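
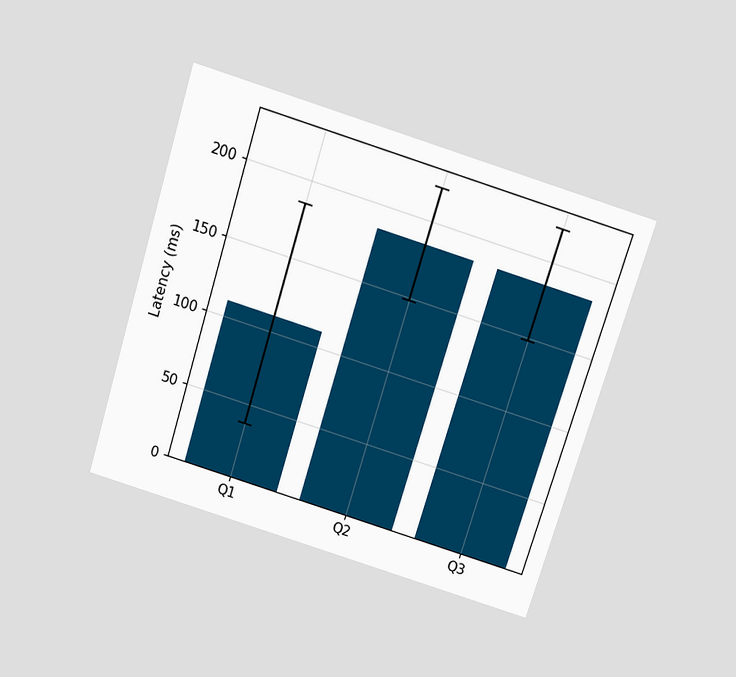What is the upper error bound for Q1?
The chart is tilted about 17° clockwise and viewed slightly from above. The Q1 bar's upper whisker reaches 185ms.

185ms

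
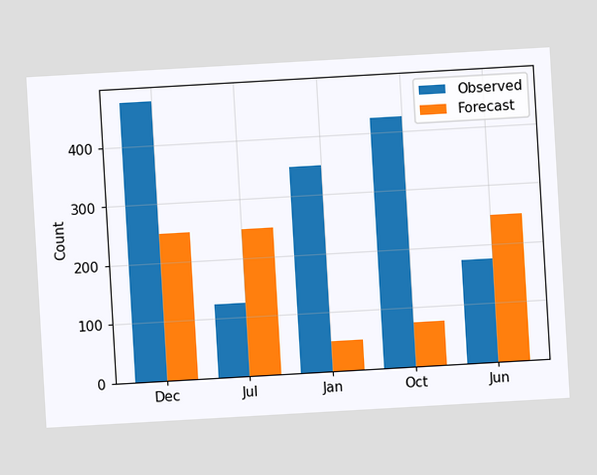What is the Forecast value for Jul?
The chart is tilted about 3° counter-clockwise. The Forecast bar at Jul reaches 250 on the y-axis.

250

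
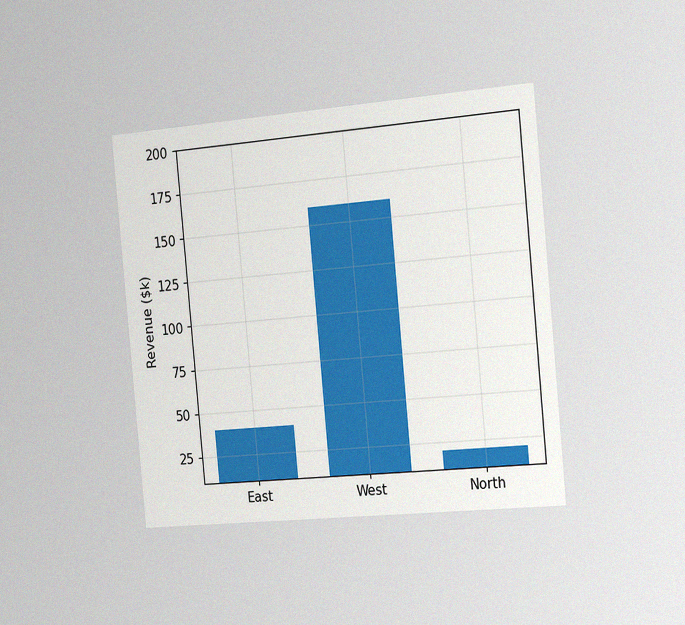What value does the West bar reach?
$160k

The chart is tilted about 5° counter-clockwise and viewed slightly from the right, with some photo noise. Reading along the chart's y-axis, the West bar reaches $160k.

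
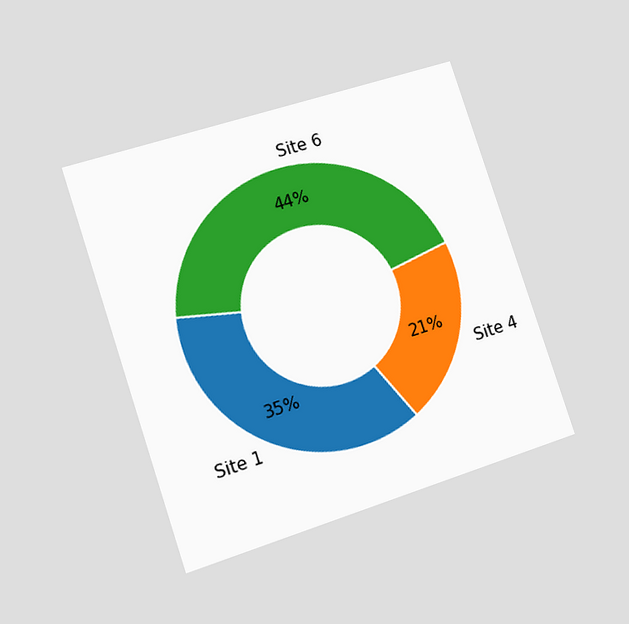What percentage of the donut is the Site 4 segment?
21%

The chart is tilted about 18° counter-clockwise and viewed at a slight angle. The Site 4 segment takes up 21% of the ring.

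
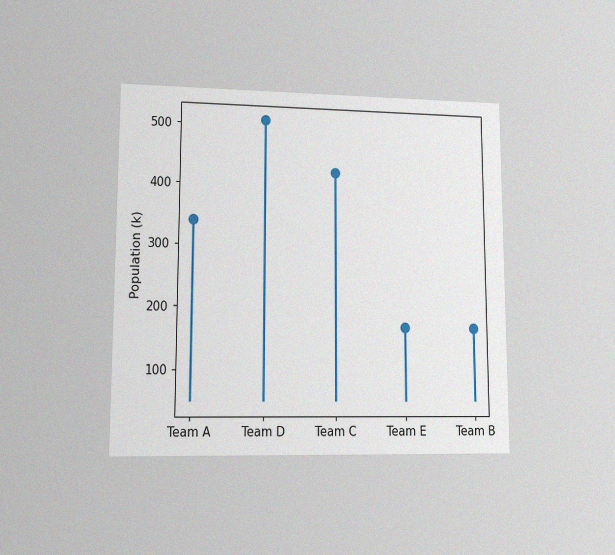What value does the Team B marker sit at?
170k

The chart is viewed at a slight angle, with some photo noise. The Team B marker sits at 170k.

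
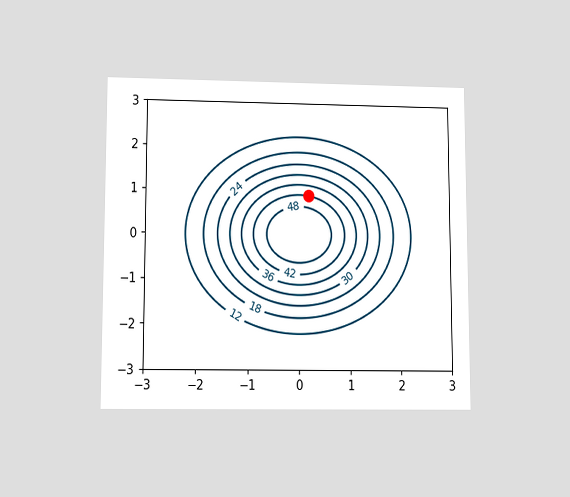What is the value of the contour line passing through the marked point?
The chart is viewed slightly from below. The marked point sits on the contour labelled 42.

42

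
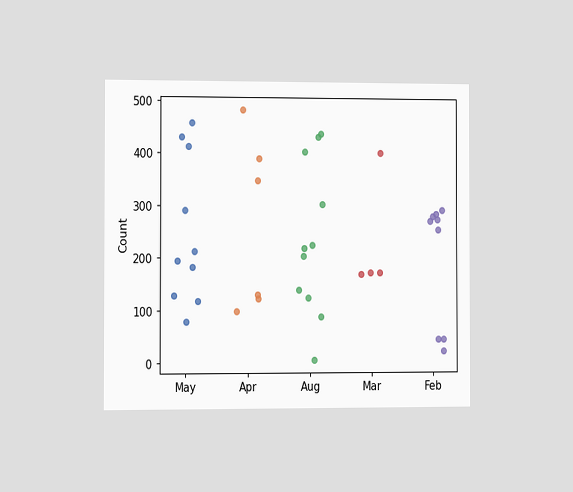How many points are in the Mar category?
4

The chart is viewed slightly from the left. Counting the markers in the Mar column gives 4.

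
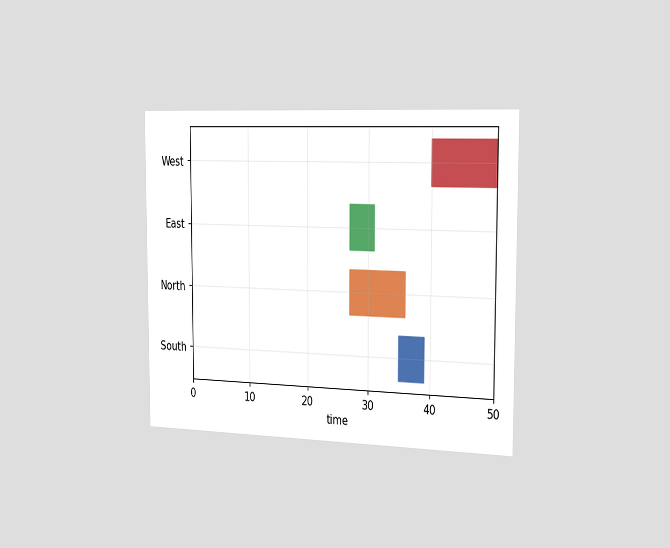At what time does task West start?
40

The chart is viewed slightly from the right. The West bar begins at t=40.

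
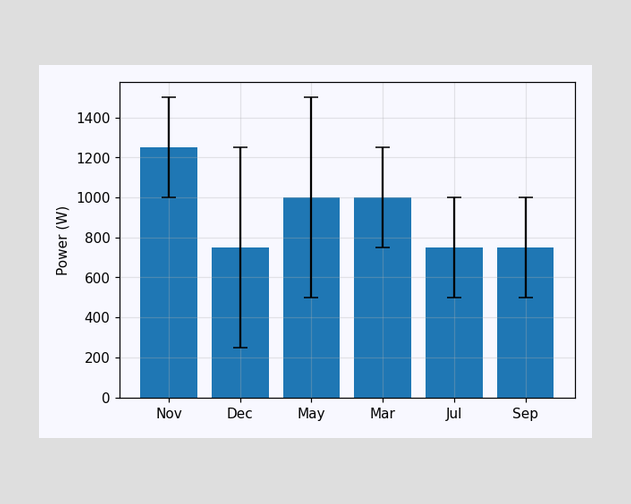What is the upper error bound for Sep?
1000W

The Sep bar's upper whisker reaches 1000W.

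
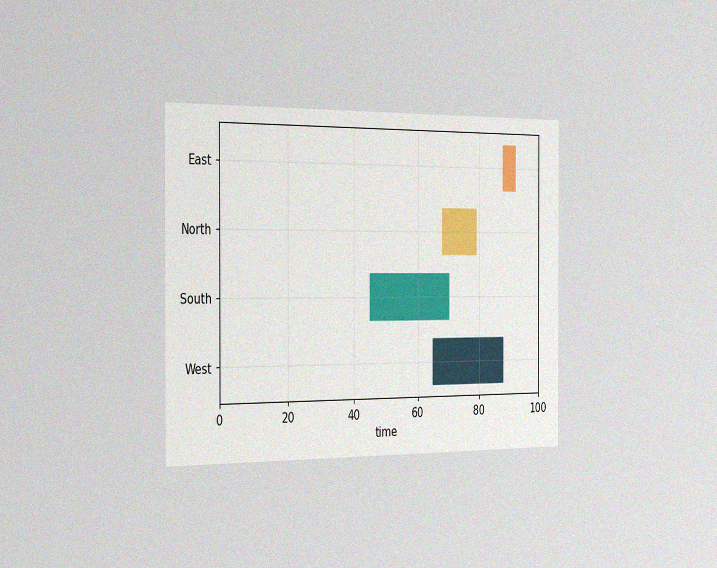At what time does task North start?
68

The chart is viewed slightly from the left, with some photo noise. The North bar begins at t=68.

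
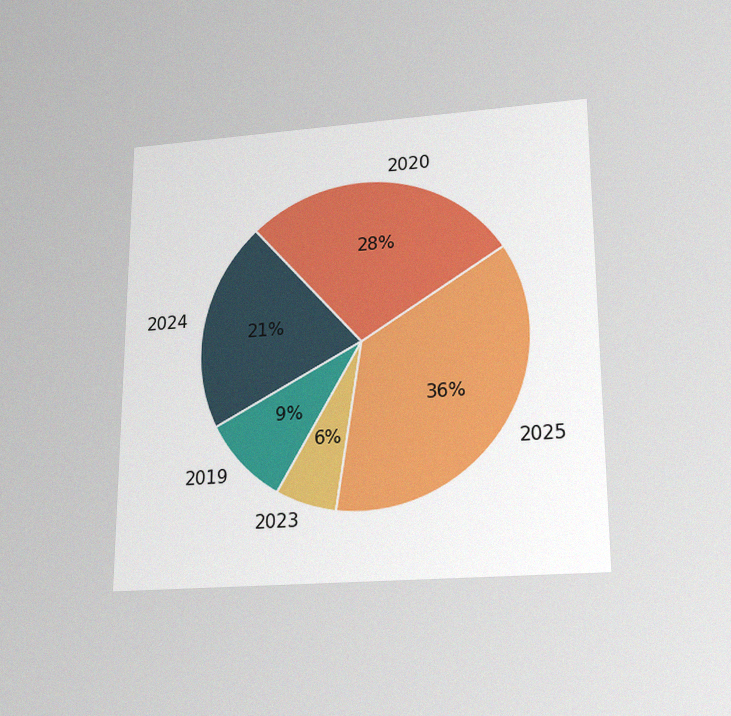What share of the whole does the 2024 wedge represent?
21%

The chart is viewed slightly from below, with some photo noise. The 2024 slice takes up 21% of the pie.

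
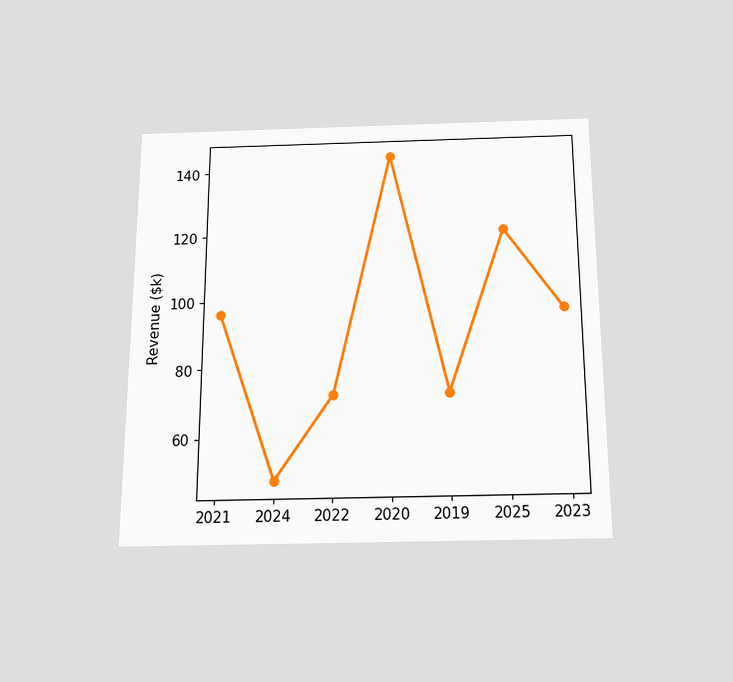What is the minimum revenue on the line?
The chart is viewed slightly from below. The lowest point is at 2024, and reading across to the y-axis gives $48k.

$48k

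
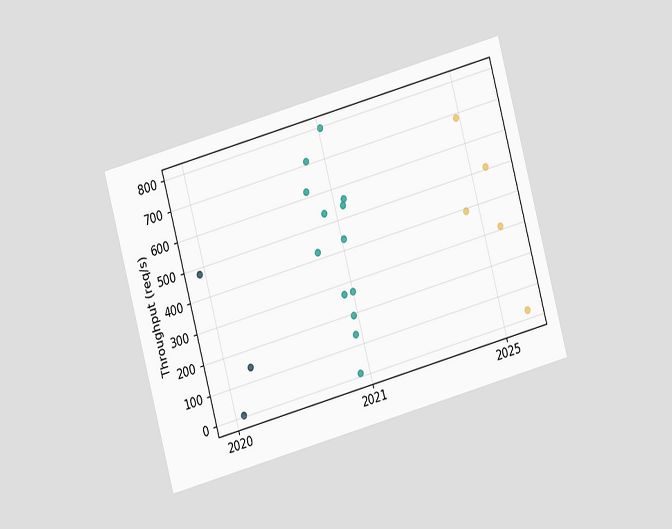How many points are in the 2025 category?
5

The chart is tilted about 15° counter-clockwise and viewed at a slight angle. Counting the markers in the 2025 column gives 5.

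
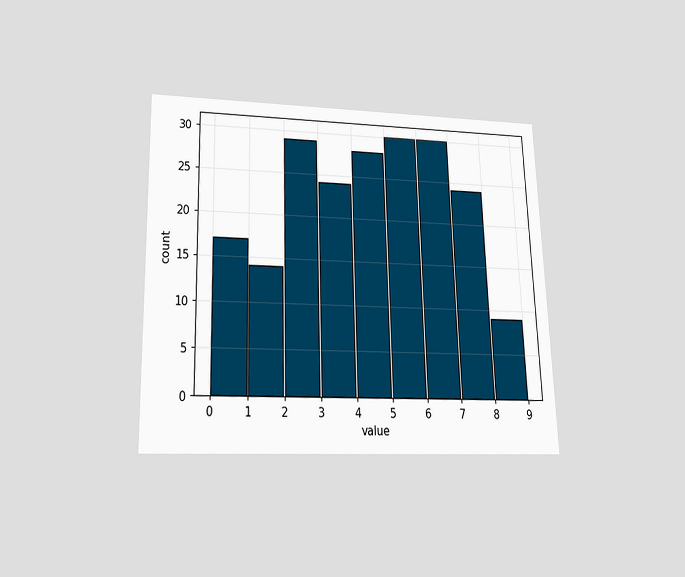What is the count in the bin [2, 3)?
The chart is viewed slightly from below. The [2, 3) bin has height 29.

29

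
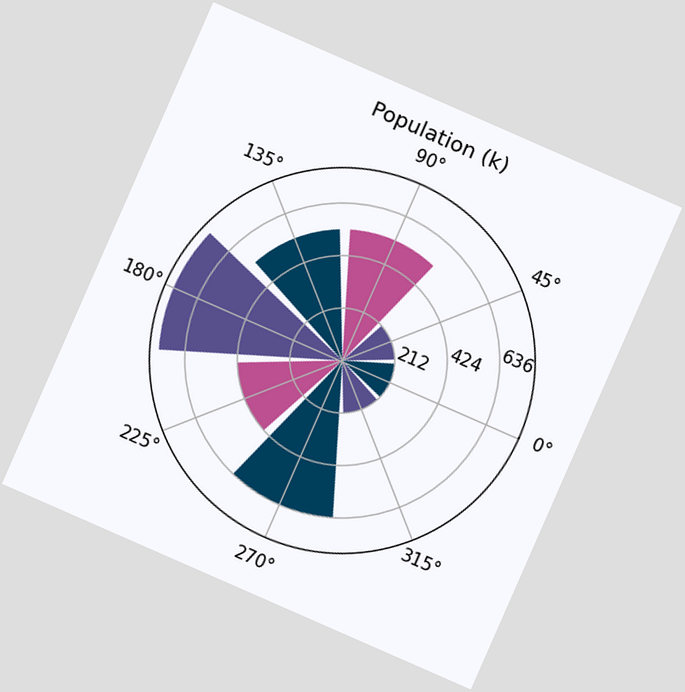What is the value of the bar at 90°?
The chart is tilted about 24° clockwise. The bar at 90° reaches 530k on the radial axis.

530k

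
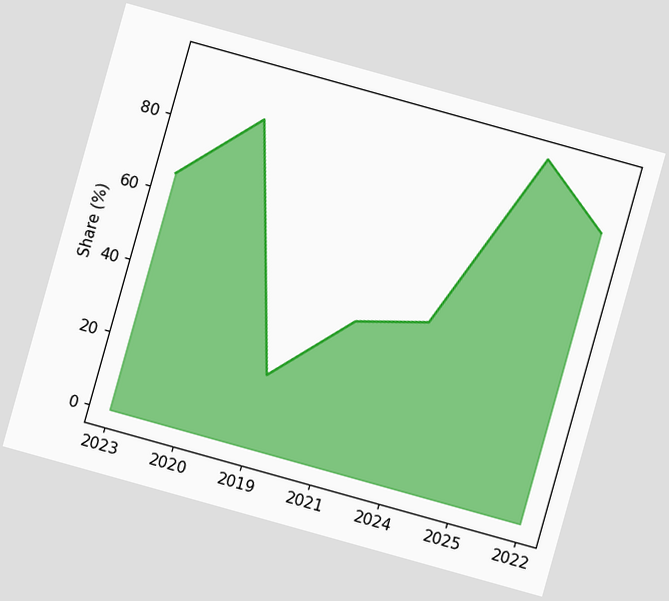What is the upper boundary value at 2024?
45%

The chart is tilted about 16° clockwise. At 2024 the upper boundary is at 45%.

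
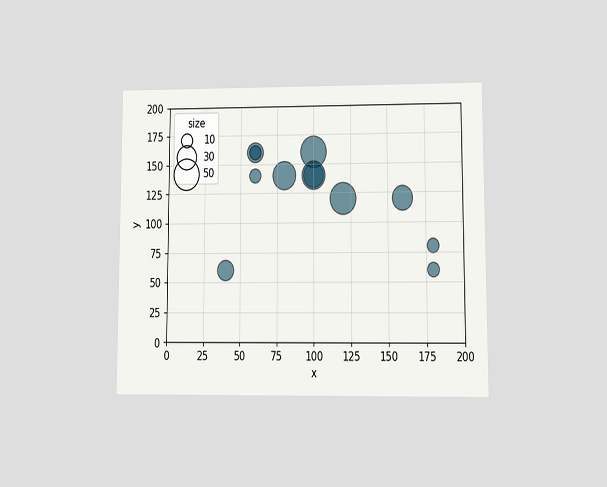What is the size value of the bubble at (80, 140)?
The chart is viewed at a slight angle. Matching the bubble at (80, 140) against the size legend gives 40.

40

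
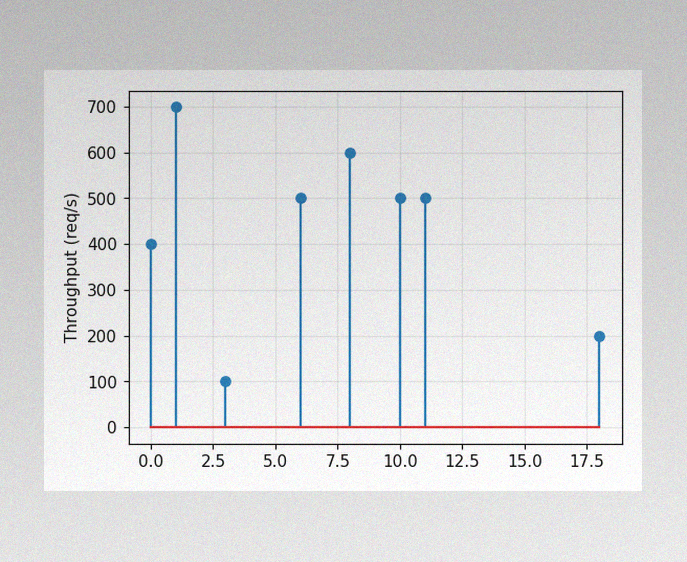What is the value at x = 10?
500req/s

The image has some photo noise and uneven lighting. The stem at x=10 reaches 500req/s.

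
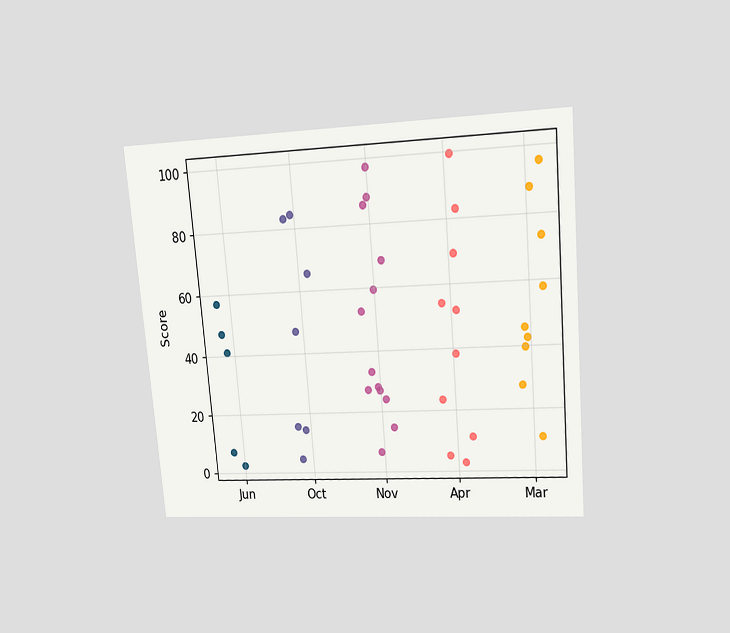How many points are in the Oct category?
The chart is tilted about 5° counter-clockwise and viewed at a slight angle. Counting the markers in the Oct column gives 7.

7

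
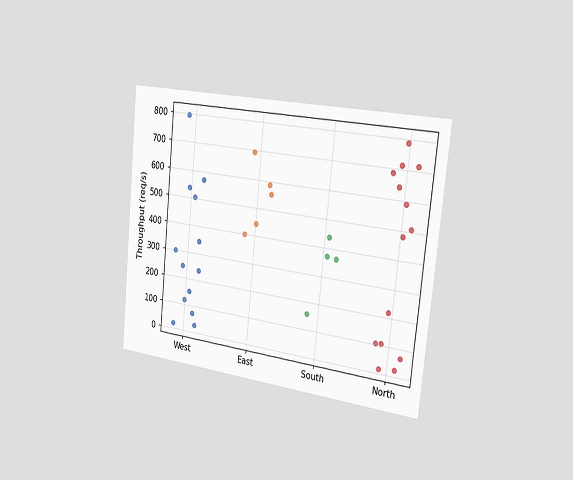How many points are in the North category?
14

The chart is tilted about 6° clockwise and viewed slightly from the right. Counting the markers in the North column gives 14.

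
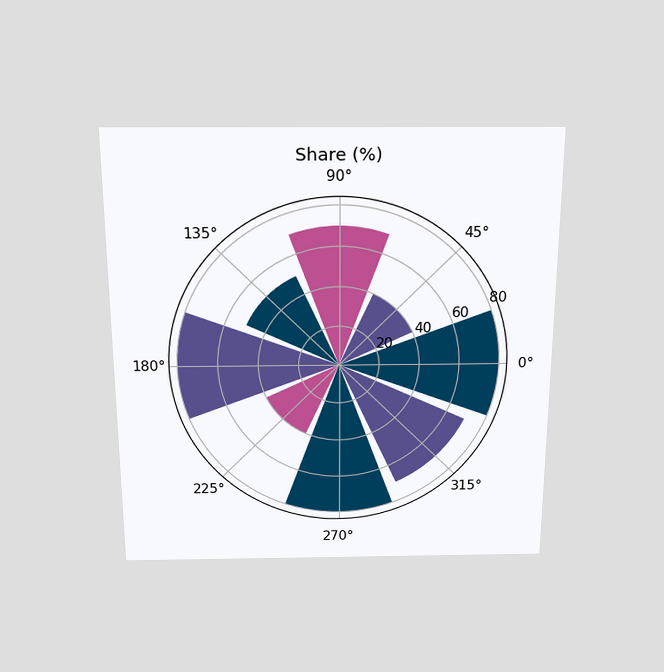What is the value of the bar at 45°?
The chart is viewed slightly from above. The bar at 45° reaches 40% on the radial axis.

40%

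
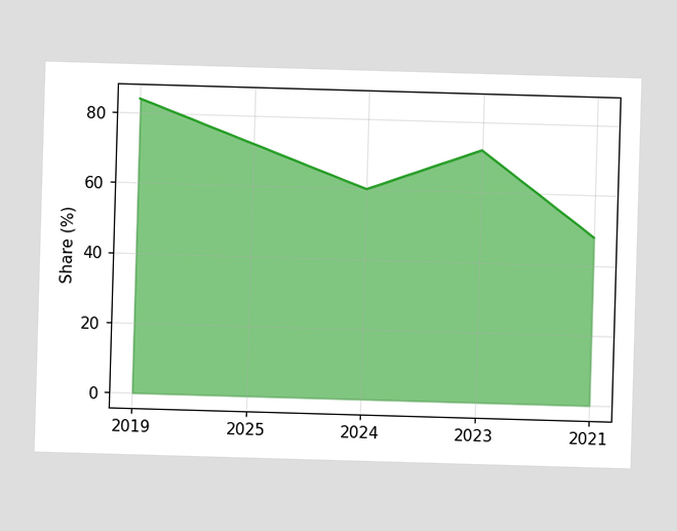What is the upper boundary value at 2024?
At 2024 the upper boundary is at 60%.

60%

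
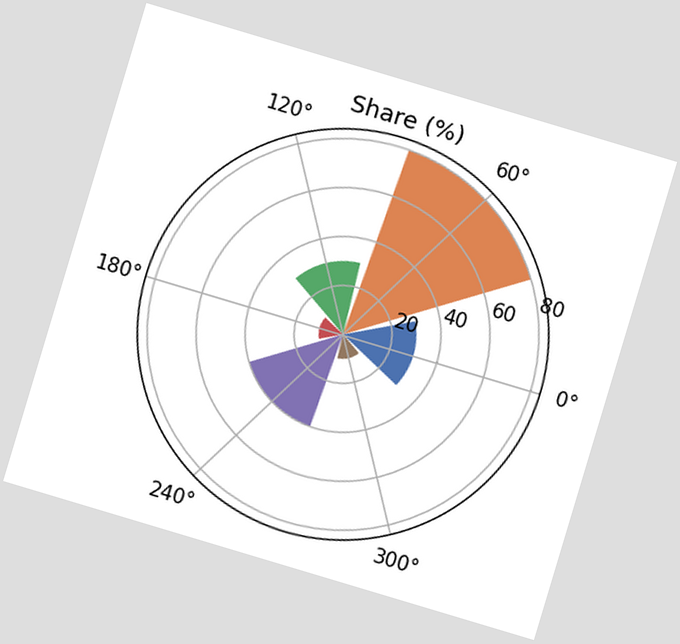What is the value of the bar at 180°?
10%

The chart is tilted about 17° clockwise. The bar at 180° reaches 10% on the radial axis.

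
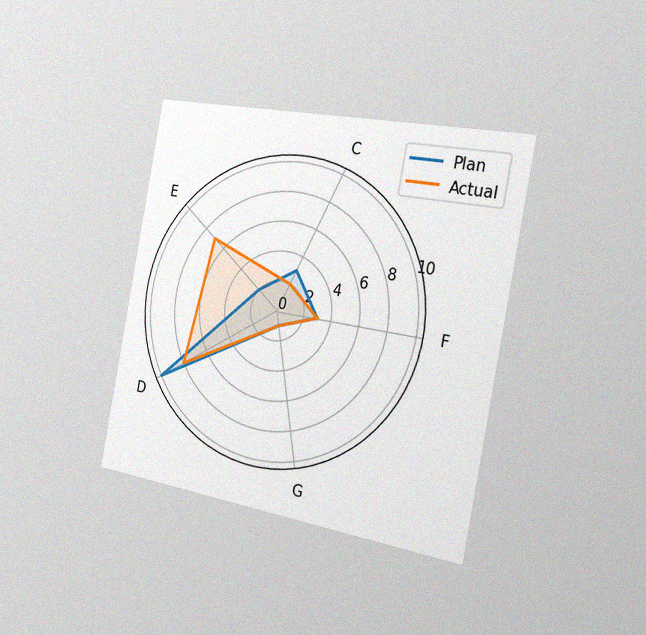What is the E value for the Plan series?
2

The chart is tilted about 11° clockwise and viewed slightly from the right, with some photo noise. On the E axis, Plan reaches 2.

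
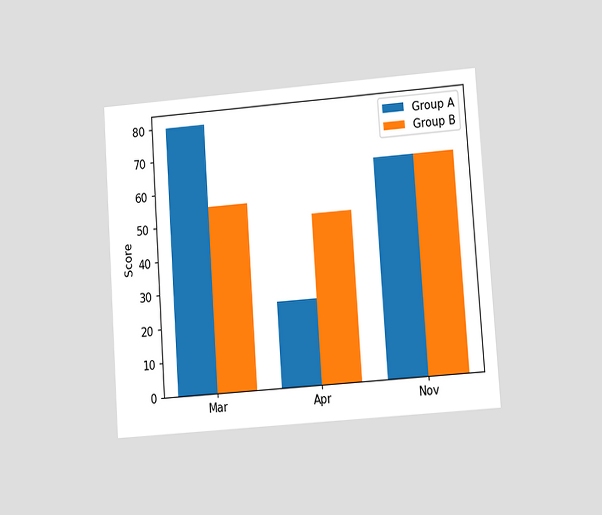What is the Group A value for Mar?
The chart is tilted about 4° counter-clockwise and viewed at a slight angle. The Group A bar at Mar reaches 80 on the y-axis.

80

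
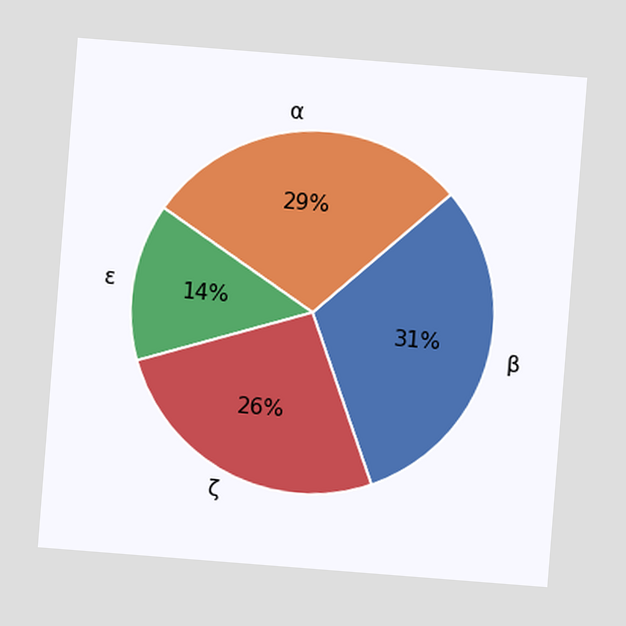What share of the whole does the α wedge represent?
The chart is tilted about 4° clockwise. The α slice takes up 29% of the pie.

29%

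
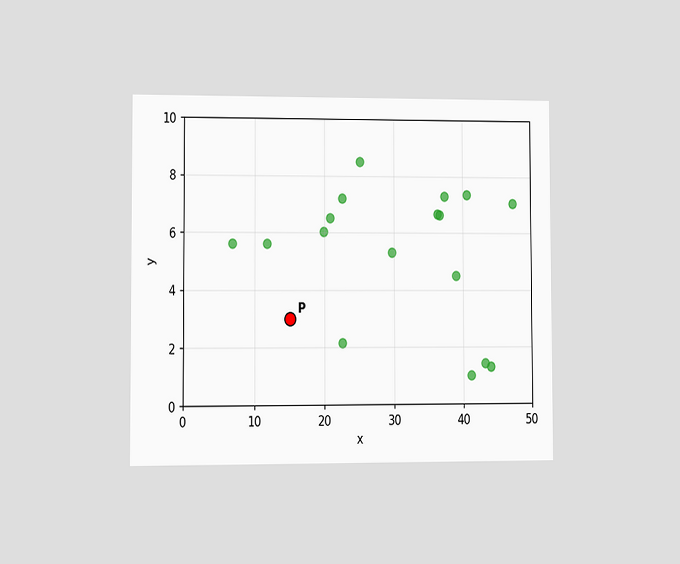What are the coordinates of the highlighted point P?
(15, 3)

The chart is viewed at a slight angle. Following the gridlines from P to each axis, P sits at (15, 3).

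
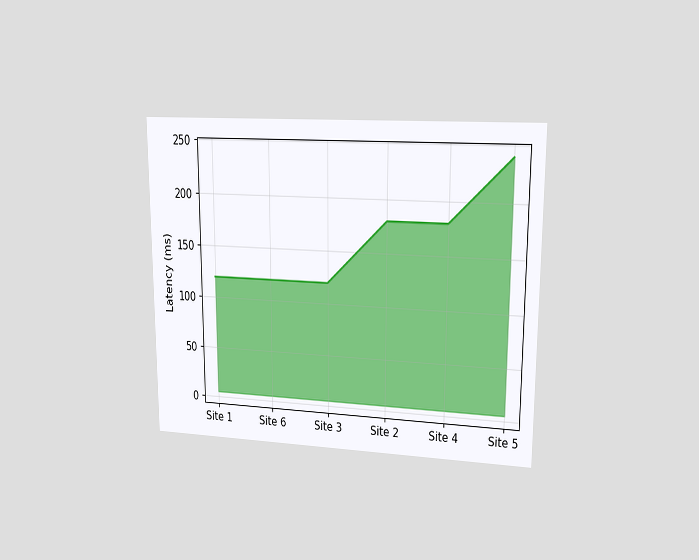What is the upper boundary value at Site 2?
The chart is viewed at a slight angle. At Site 2 the upper boundary is at 180ms.

180ms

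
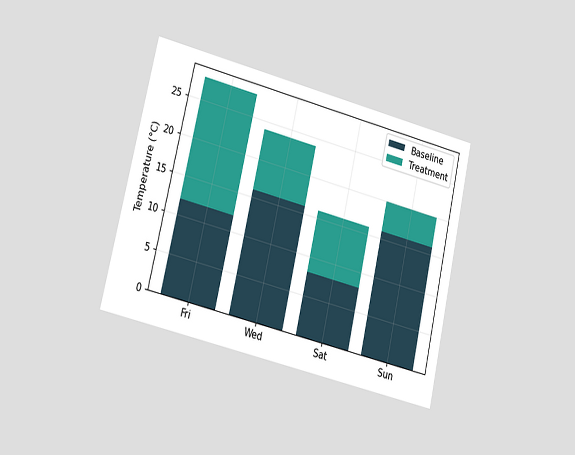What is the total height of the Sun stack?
20°C

The chart is tilted about 13° clockwise and viewed slightly from the left. The Sun stack's top reaches 20°C on the y-axis.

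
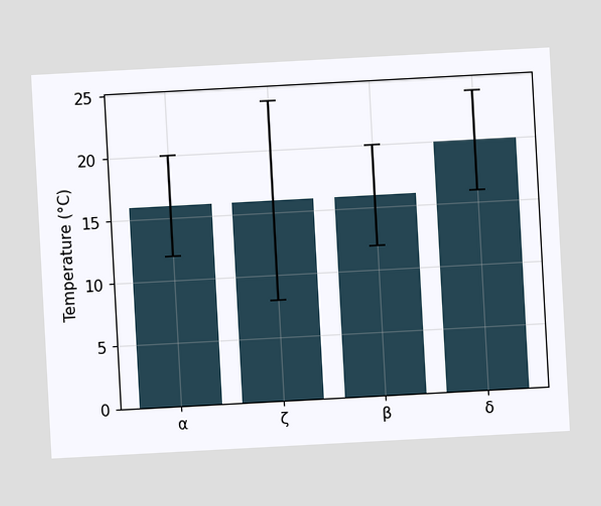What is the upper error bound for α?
20°C

The chart is tilted about 3° counter-clockwise. The α bar's upper whisker reaches 20°C.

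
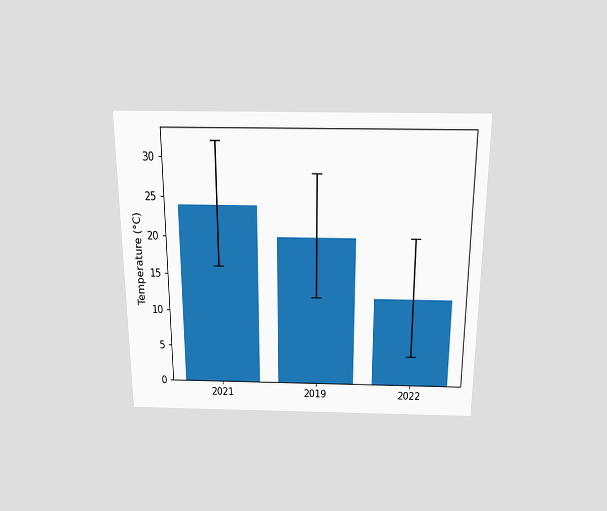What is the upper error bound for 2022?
20°C

The chart is viewed slightly from above. The 2022 bar's upper whisker reaches 20°C.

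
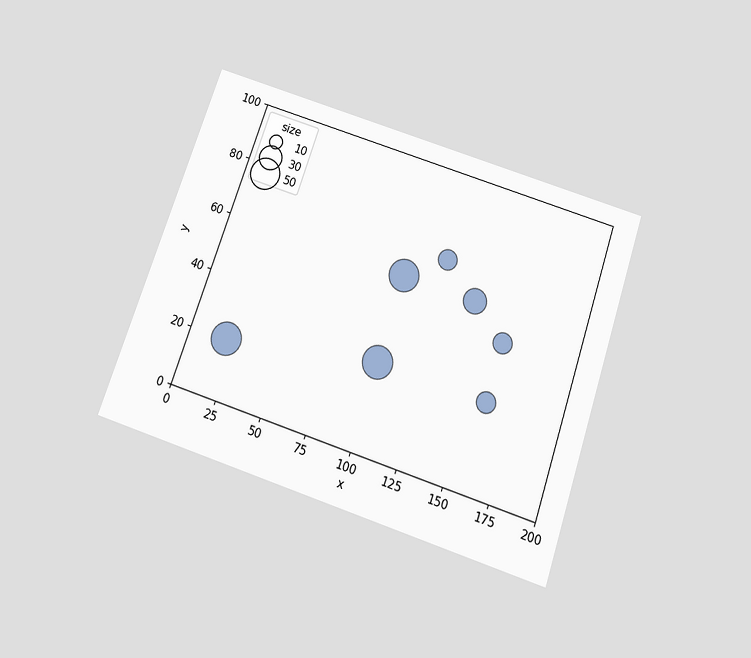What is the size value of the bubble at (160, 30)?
The chart is tilted about 19° clockwise and viewed slightly from below. Matching the bubble at (160, 30) against the size legend gives 20.

20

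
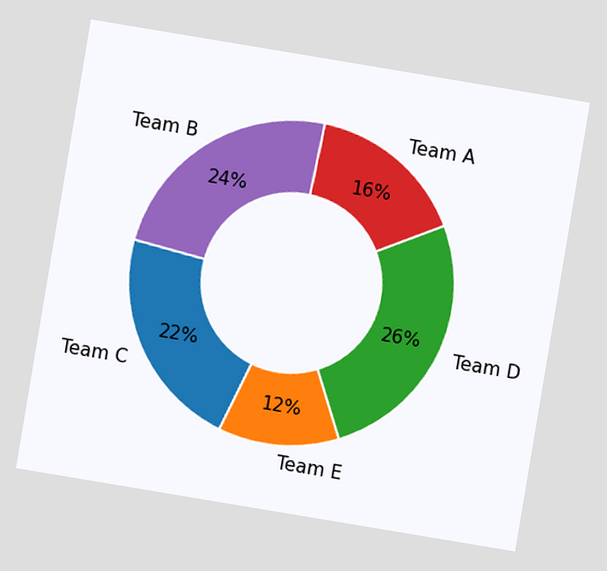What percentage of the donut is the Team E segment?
The chart is tilted about 9° clockwise. The Team E segment takes up 12% of the ring.

12%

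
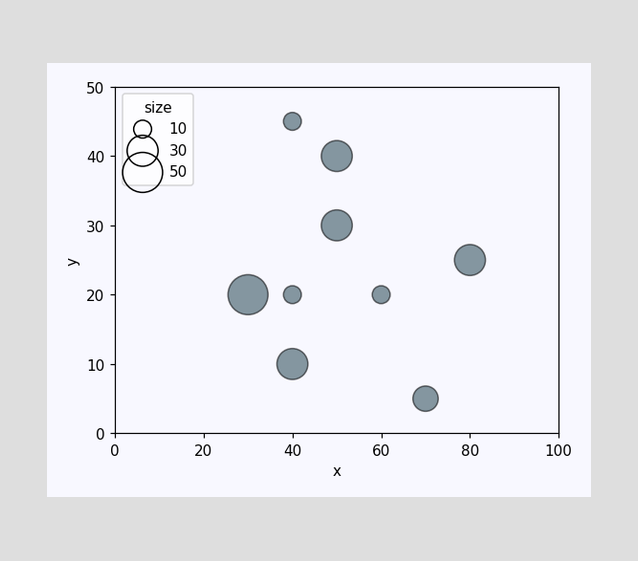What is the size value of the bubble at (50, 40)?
Matching the bubble at (50, 40) against the size legend gives 30.

30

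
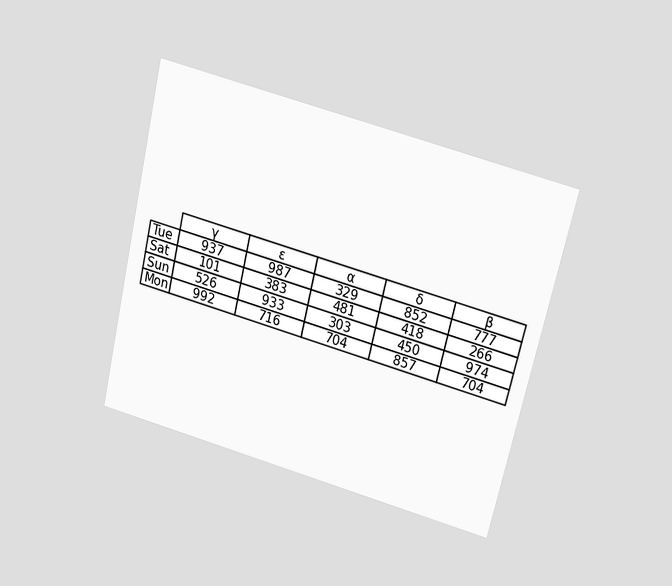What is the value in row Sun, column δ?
450

The chart is tilted about 13° clockwise and viewed slightly from above. The (Sun, δ) cell reads 450.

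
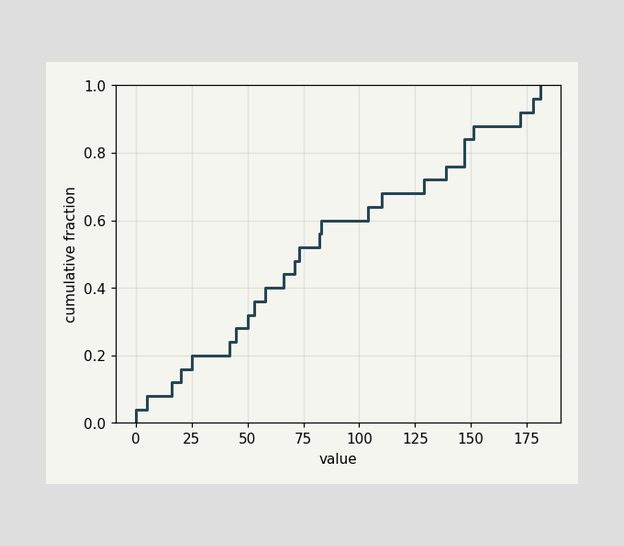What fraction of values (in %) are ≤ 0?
4%

At x=0 the ECDF step is at 4%.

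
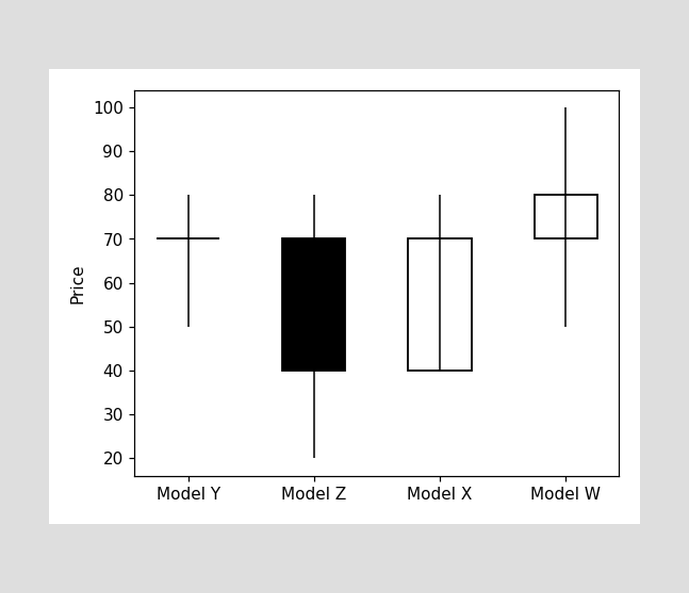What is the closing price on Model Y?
The Model Y candle closes at 70.

70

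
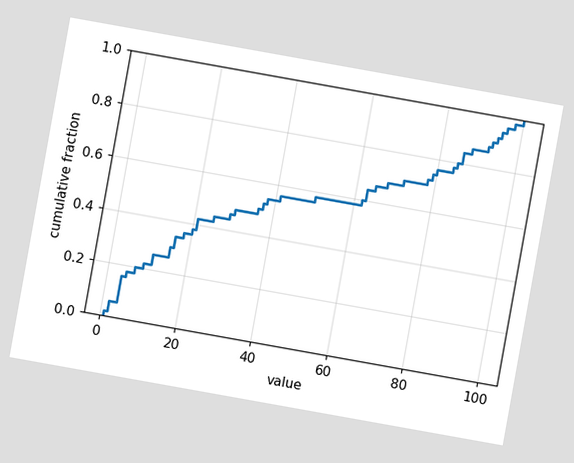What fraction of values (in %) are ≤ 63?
64%

The chart is tilted about 10° clockwise. At x=63 the ECDF step is at 64%.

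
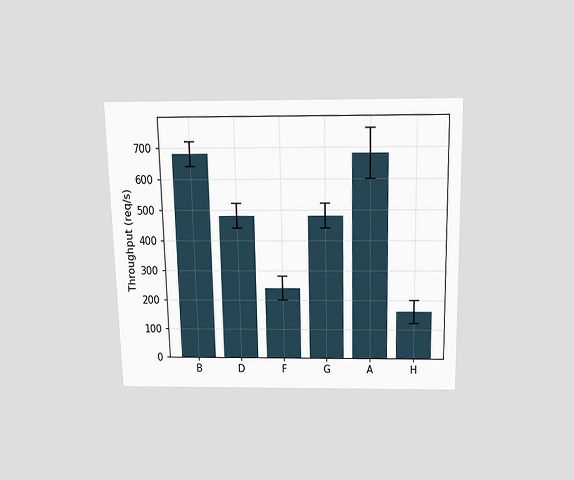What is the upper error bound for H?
The chart is viewed slightly from above. The H bar's upper whisker reaches 200req/s.

200req/s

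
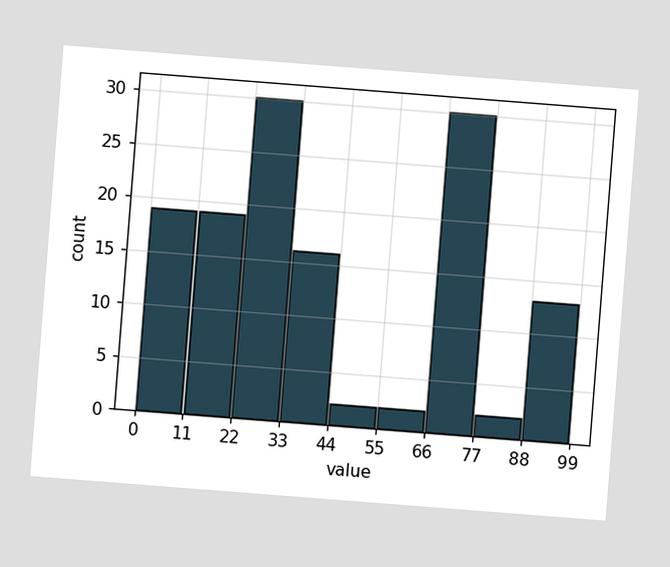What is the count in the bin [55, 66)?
2

The chart is tilted about 4° clockwise. The [55, 66) bin has height 2.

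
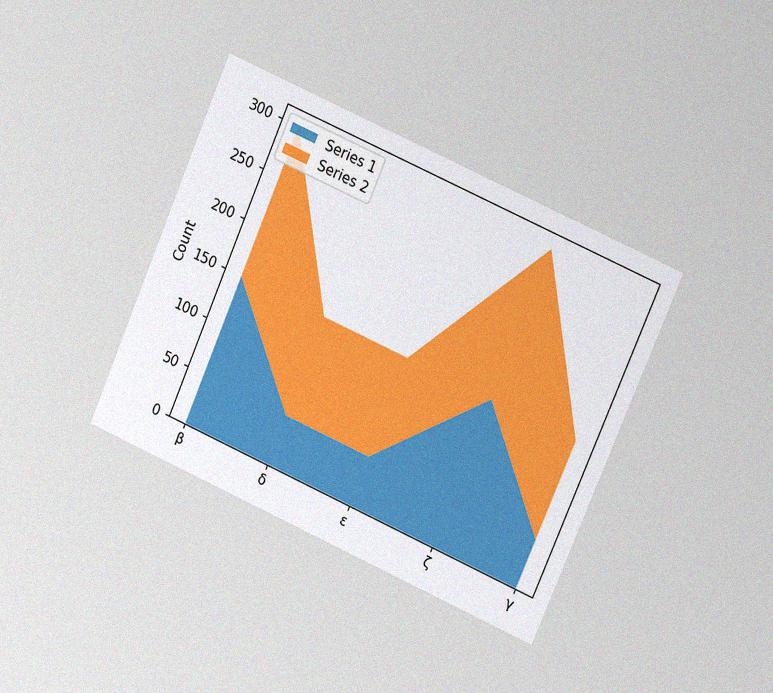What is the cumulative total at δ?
150

The chart is tilted about 24° clockwise and viewed at a slight angle, with some photo noise. The stacked total at δ reaches 150.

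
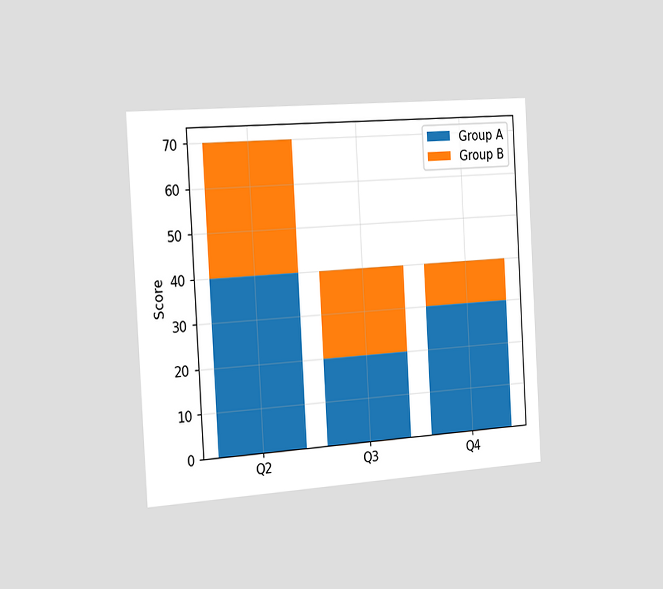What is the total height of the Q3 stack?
The chart is tilted about 3° counter-clockwise and viewed slightly from the left. The Q3 stack's top reaches 40 on the y-axis.

40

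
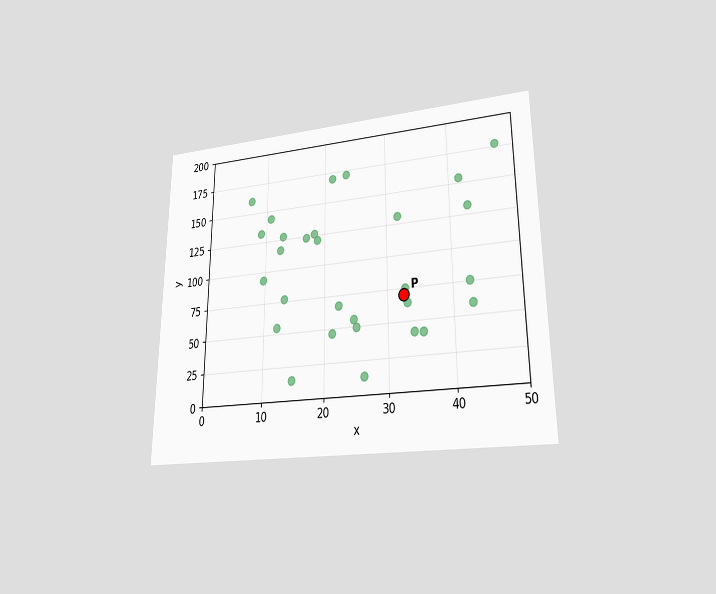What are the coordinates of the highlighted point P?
The chart is viewed at a slight angle. Following the gridlines from P to each axis, P sits at (32.5, 70).

(32.5, 70)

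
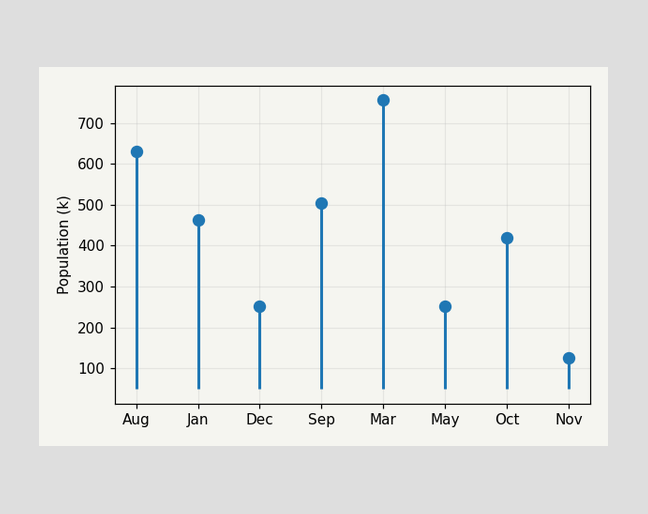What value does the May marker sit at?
The May marker sits at 252k.

252k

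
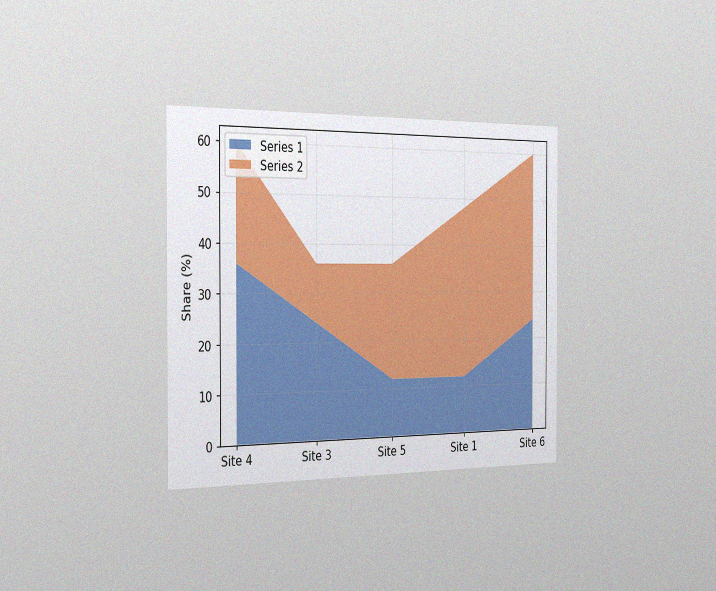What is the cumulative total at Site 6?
60%

The chart is viewed slightly from the left, with some photo noise. The stacked total at Site 6 reaches 60%.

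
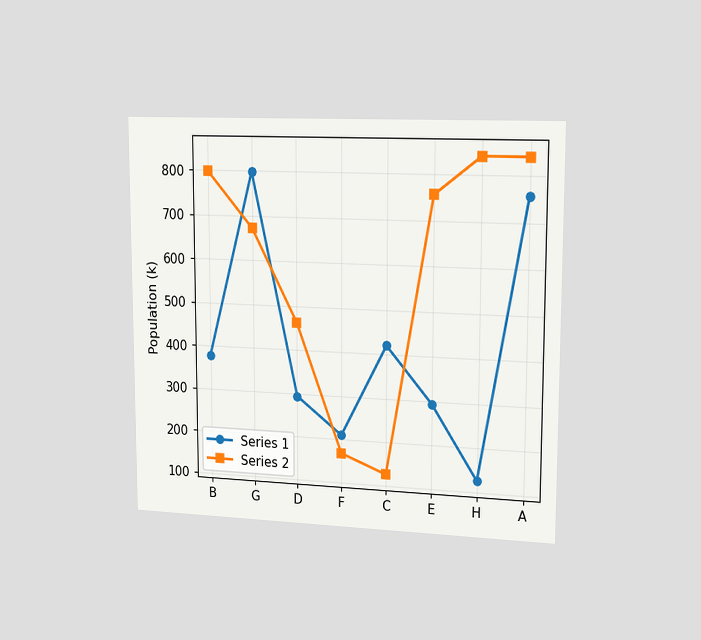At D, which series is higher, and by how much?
The chart is viewed slightly from the right. At D, Series 2 sits above the other line by 168k.

Series 2, by 168k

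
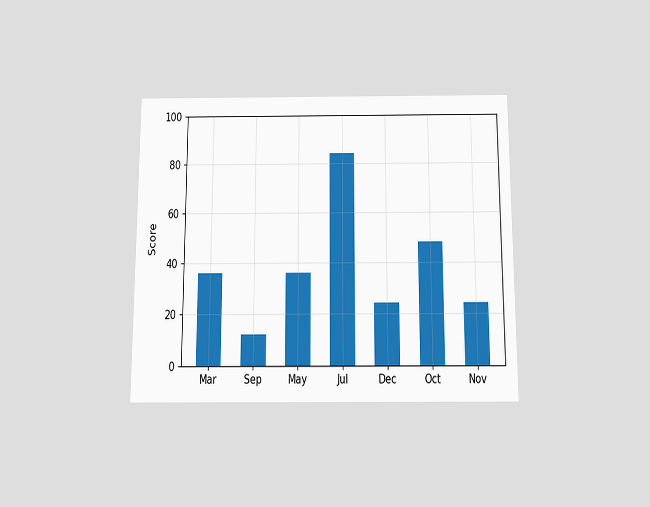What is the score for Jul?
84

The chart is viewed slightly from below. Reading along the chart's y-axis, the Jul bar reaches 84.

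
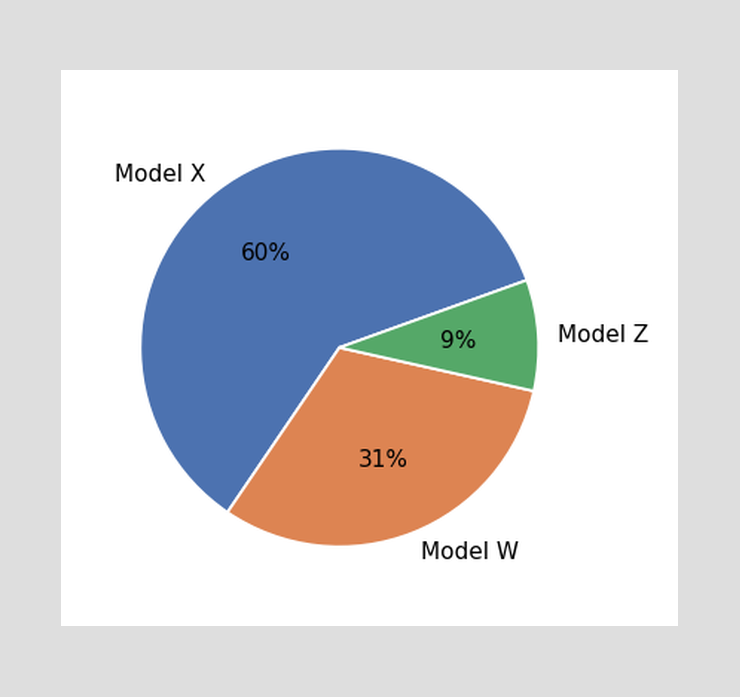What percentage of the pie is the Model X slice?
60%

The Model X slice takes up 60% of the pie.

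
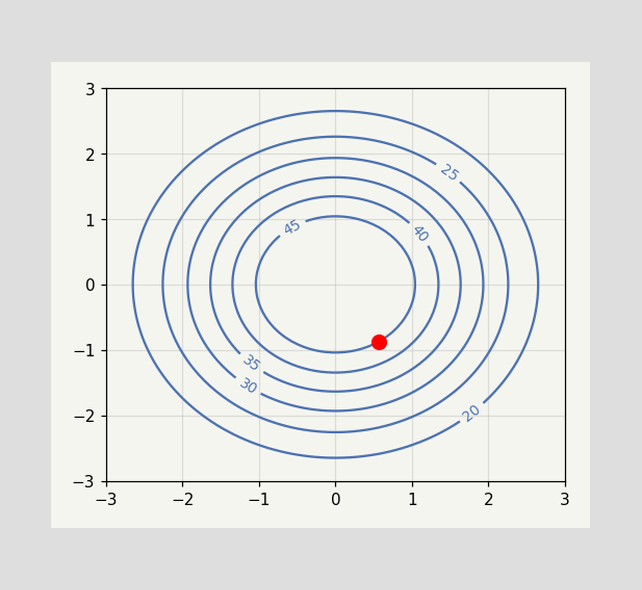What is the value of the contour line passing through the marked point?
45

The marked point sits on the contour labelled 45.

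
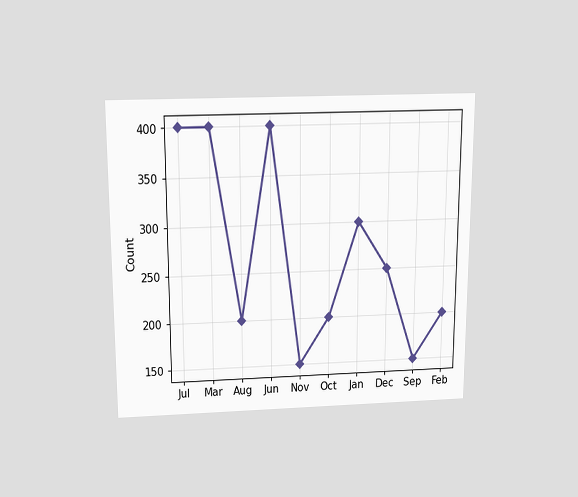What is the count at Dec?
The chart is viewed slightly from above. At Dec, the line is at 250.

250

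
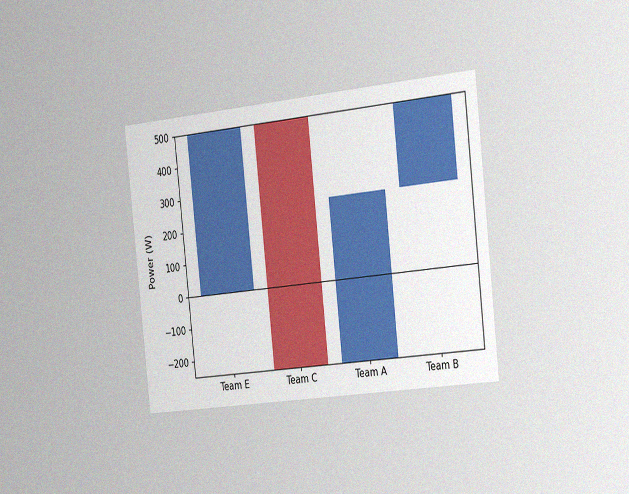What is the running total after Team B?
The chart is tilted about 6° counter-clockwise and viewed slightly from the right, with some photo noise. After Team B the running total reaches 500W.

500W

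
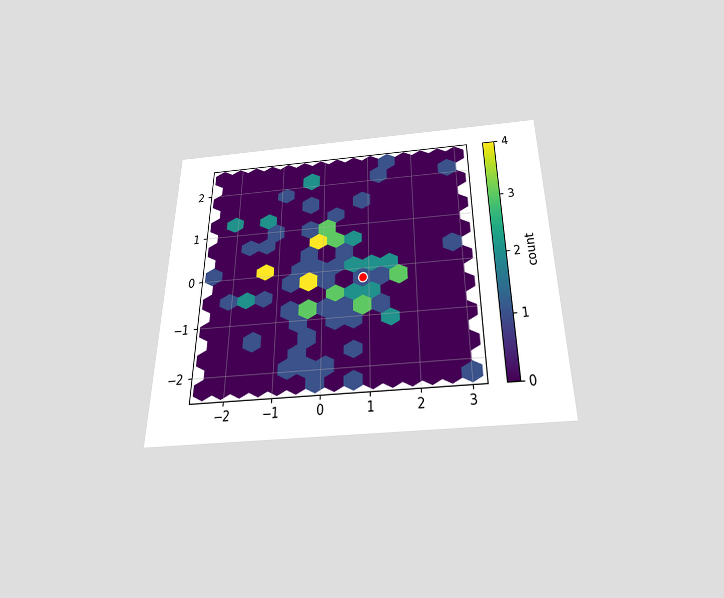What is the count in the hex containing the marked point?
The chart is viewed slightly from below. The marked hex reads 1 on the colorbar.

1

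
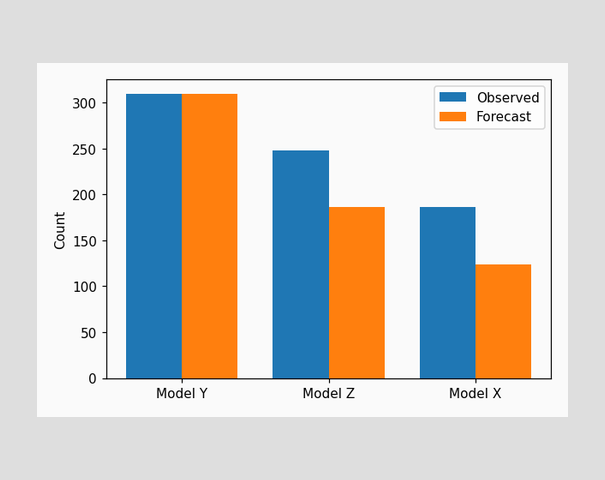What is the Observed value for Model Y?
The Observed bar at Model Y reaches 310 on the y-axis.

310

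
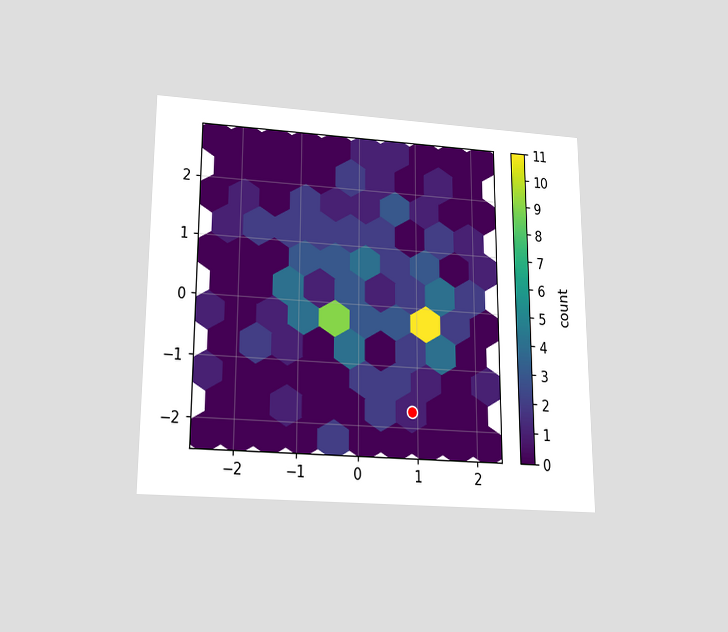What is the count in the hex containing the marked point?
The chart is viewed slightly from below. The marked hex reads 1 on the colorbar.

1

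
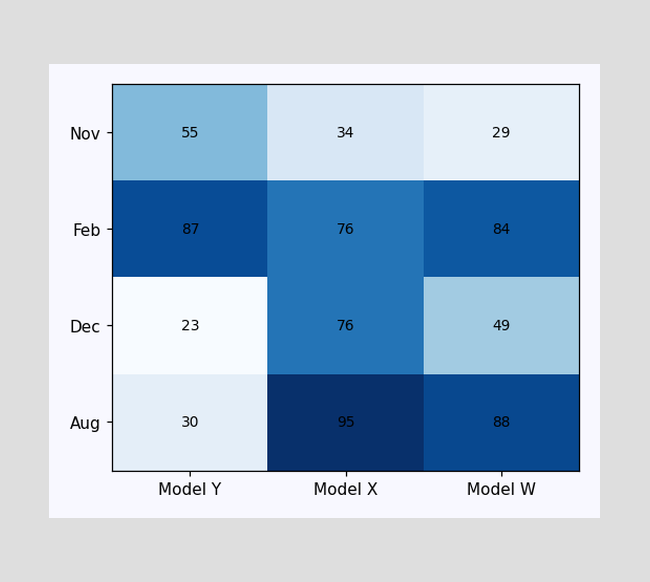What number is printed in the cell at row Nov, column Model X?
The (Nov, Model X) cell reads 34.

34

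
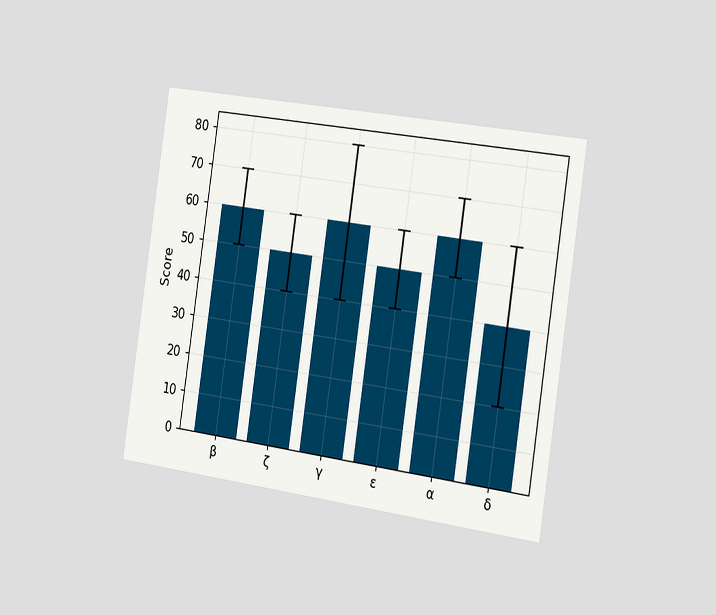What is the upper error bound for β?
70

The chart is tilted about 8° clockwise and viewed slightly from the right. The β bar's upper whisker reaches 70.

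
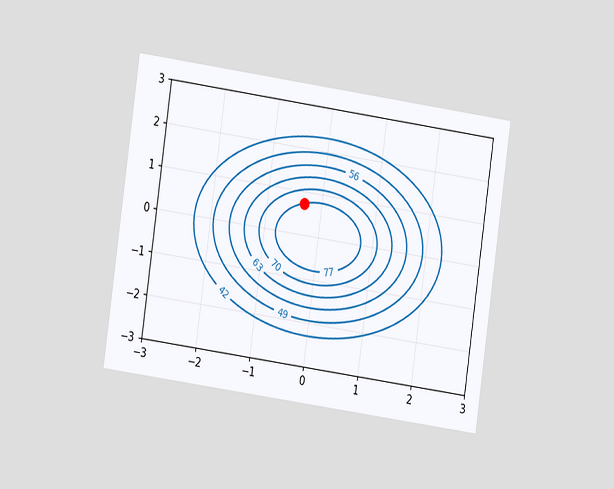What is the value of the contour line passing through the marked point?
The chart is tilted about 8° clockwise and viewed at a slight angle. The marked point sits on the contour labelled 77.

77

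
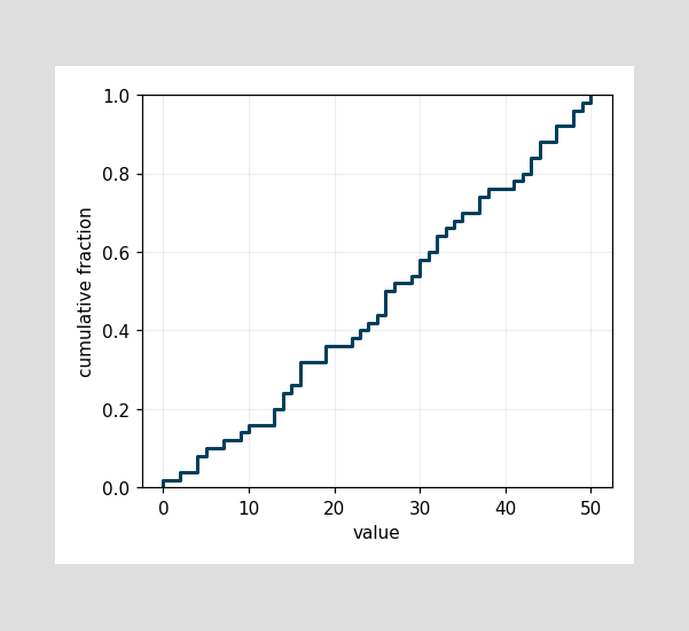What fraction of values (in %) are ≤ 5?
At x=5 the ECDF step is at 10%.

10%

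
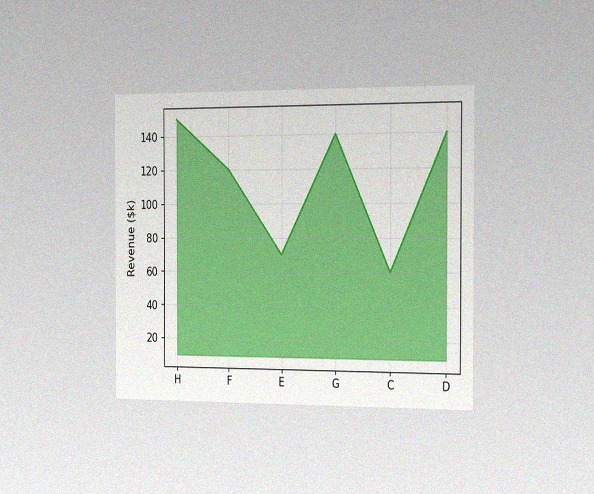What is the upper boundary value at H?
$150k

The chart is viewed slightly from the right, with some photo noise. At H the upper boundary is at $150k.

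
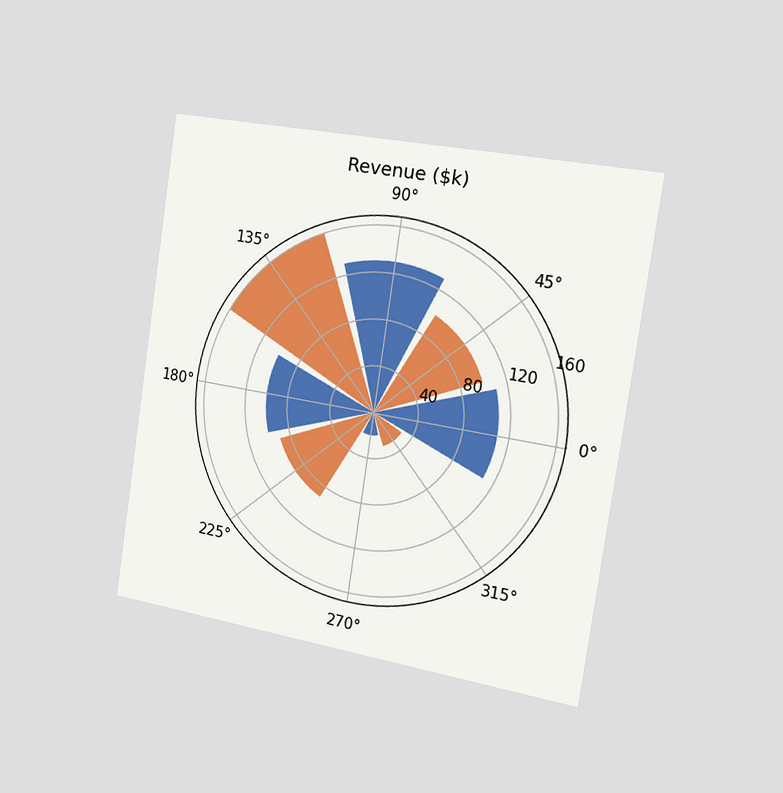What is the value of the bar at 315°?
$30k

The chart is tilted about 8° clockwise and viewed slightly from the right. The bar at 315° reaches $30k on the radial axis.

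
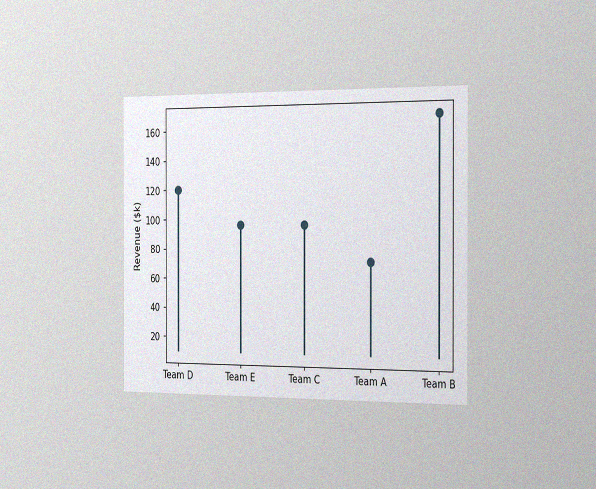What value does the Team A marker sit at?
$72k

The chart is viewed slightly from the right, with some photo noise. The Team A marker sits at $72k.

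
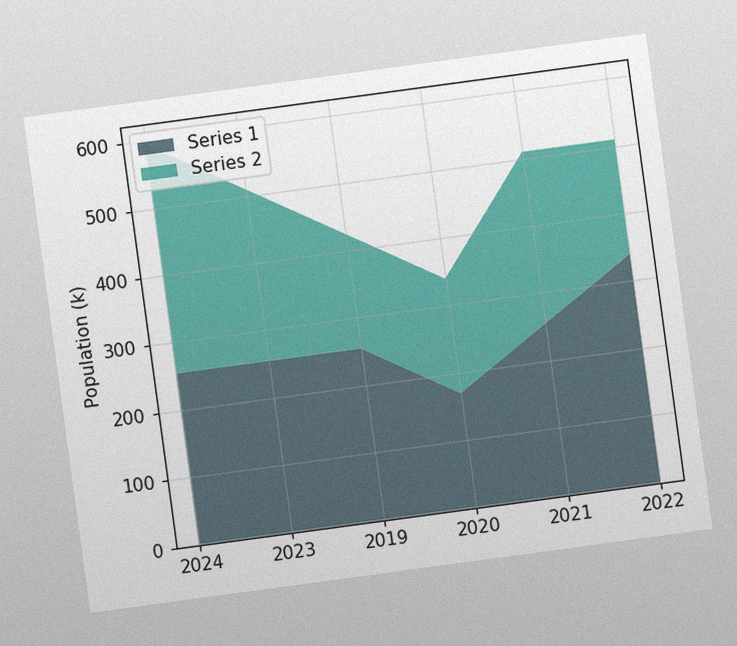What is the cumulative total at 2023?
The chart is tilted about 8° counter-clockwise, with some photo noise. The stacked total at 2023 reaches 510k.

510k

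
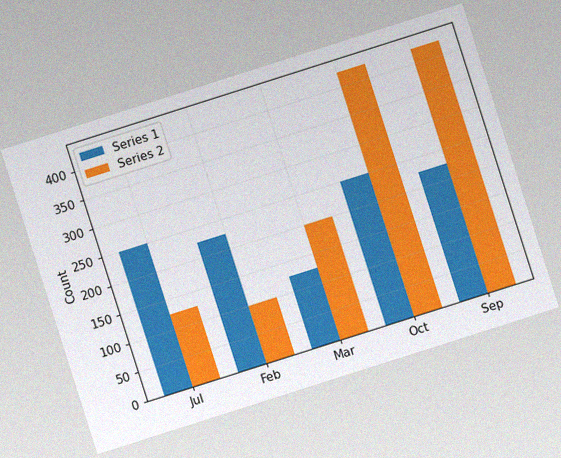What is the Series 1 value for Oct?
The chart is tilted about 18° counter-clockwise, with some photo noise. The Series 1 bar at Oct reaches 250 on the y-axis.

250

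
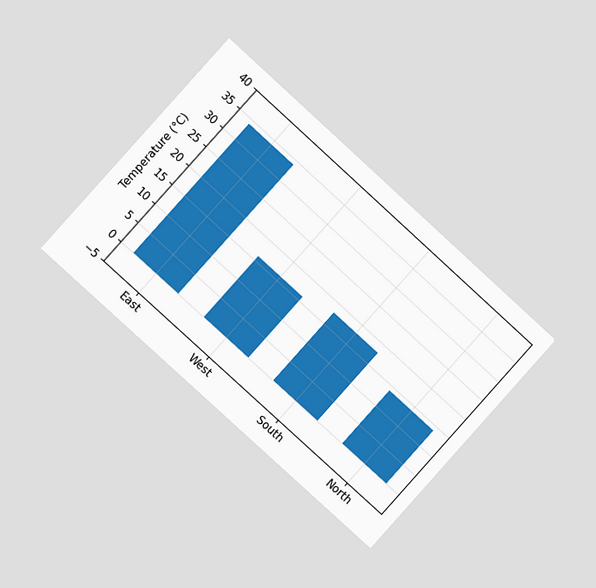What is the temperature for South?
18°C

The chart is tilted about 42° clockwise and viewed at a slight angle. Reading along the chart's y-axis, the South bar reaches 18°C.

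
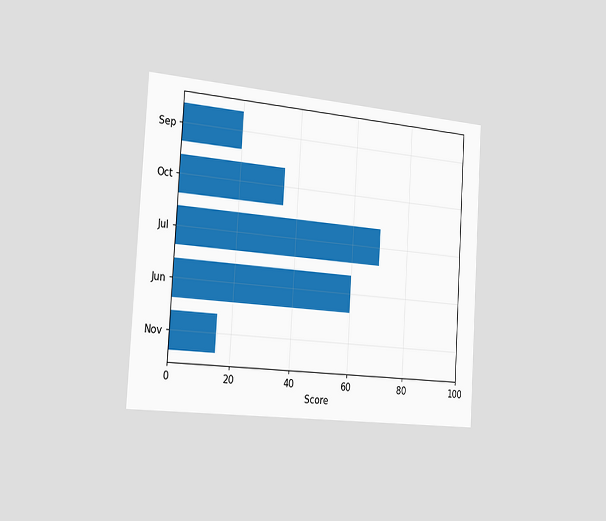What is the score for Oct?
35

The chart is tilted about 4° clockwise and viewed slightly from the left. Reading along the chart's x-axis, the Oct bar reaches 35.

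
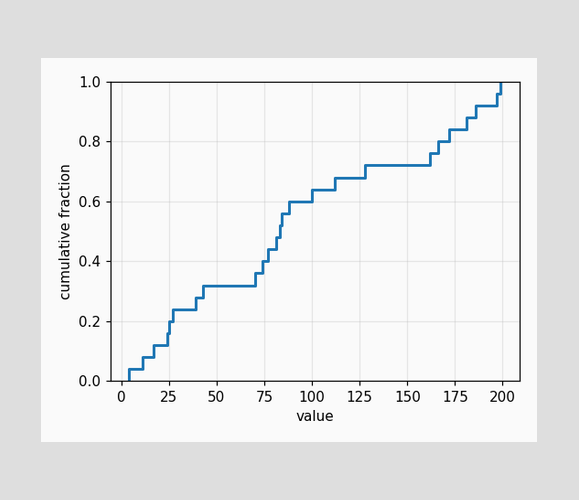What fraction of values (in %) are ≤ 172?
At x=172 the ECDF step is at 84%.

84%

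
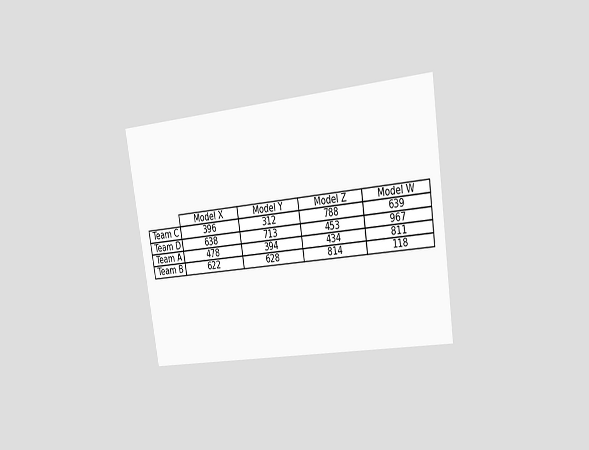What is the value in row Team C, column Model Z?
The chart is tilted about 8° counter-clockwise and viewed slightly from the right. The (Team C, Model Z) cell reads 788.

788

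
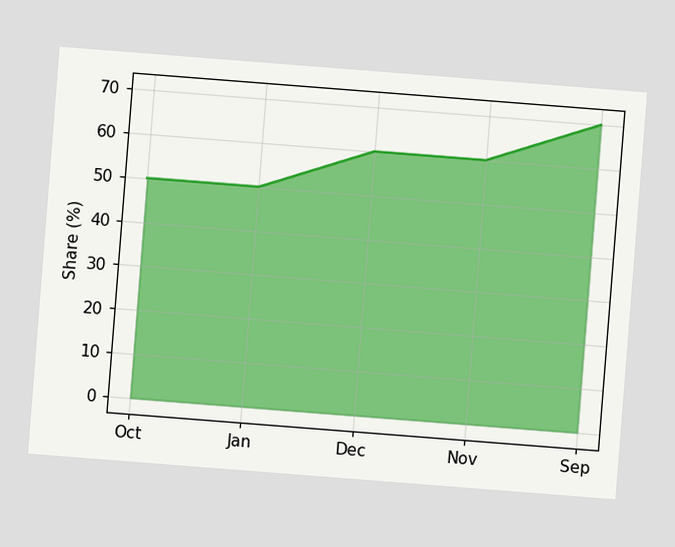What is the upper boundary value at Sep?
70%

The chart is tilted about 4° clockwise. At Sep the upper boundary is at 70%.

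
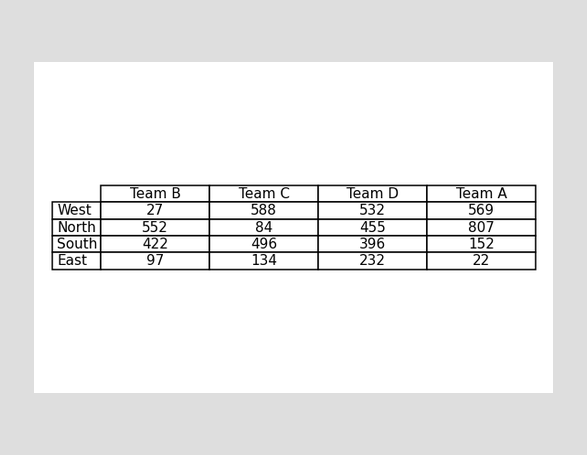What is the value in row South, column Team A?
152

The (South, Team A) cell reads 152.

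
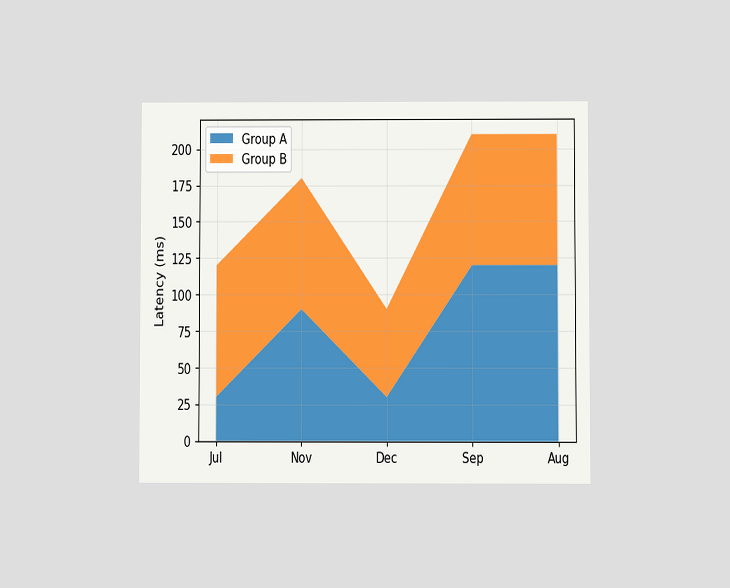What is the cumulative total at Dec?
The chart is viewed at a slight angle. The stacked total at Dec reaches 90ms.

90ms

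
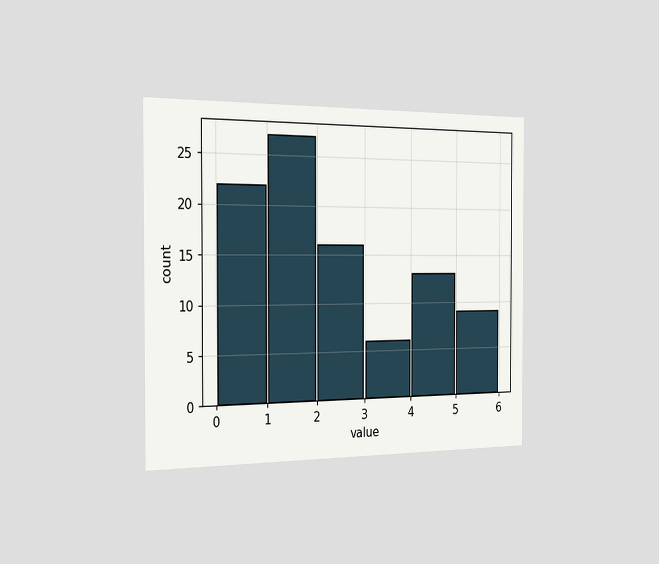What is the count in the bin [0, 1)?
The chart is viewed slightly from the left. The [0, 1) bin has height 22.

22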